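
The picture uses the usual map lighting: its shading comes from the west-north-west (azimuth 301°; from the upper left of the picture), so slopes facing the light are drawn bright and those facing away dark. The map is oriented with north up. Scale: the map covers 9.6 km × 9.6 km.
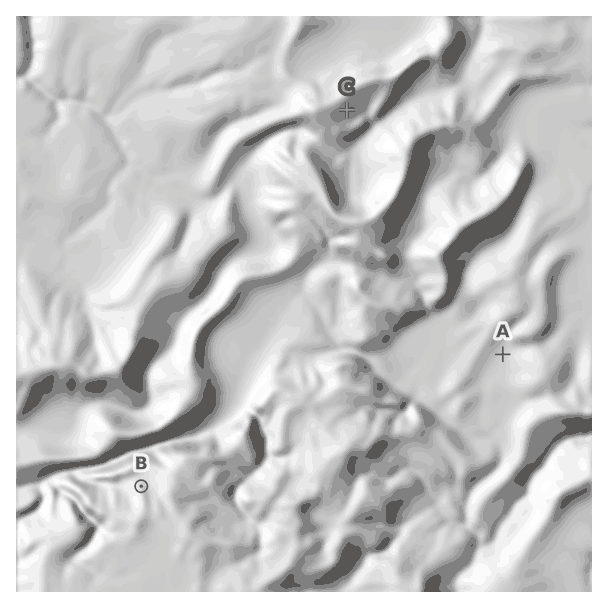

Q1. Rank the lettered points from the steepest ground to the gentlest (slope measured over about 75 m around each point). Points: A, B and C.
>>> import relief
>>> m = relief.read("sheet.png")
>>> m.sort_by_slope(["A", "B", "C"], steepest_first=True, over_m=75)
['C', 'B', 'A']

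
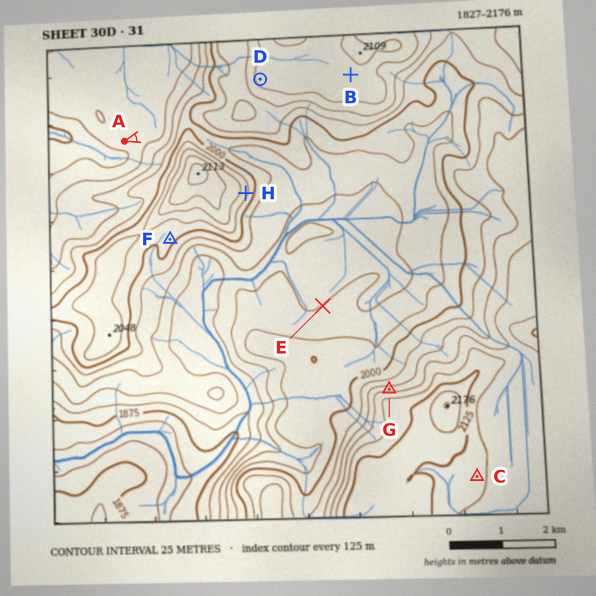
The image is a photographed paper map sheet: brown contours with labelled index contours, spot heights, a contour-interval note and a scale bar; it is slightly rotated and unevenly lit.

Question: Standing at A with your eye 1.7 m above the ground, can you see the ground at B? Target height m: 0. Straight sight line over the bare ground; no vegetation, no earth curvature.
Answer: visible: false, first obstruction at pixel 173 127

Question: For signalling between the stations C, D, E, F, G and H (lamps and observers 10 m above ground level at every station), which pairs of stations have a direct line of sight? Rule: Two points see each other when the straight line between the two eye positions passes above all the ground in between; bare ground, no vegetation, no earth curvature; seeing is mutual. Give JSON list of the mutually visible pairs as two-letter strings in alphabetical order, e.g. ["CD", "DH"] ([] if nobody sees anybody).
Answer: ["DE", "DG", "DH", "EF", "EG", "EH", "FG", "GH"]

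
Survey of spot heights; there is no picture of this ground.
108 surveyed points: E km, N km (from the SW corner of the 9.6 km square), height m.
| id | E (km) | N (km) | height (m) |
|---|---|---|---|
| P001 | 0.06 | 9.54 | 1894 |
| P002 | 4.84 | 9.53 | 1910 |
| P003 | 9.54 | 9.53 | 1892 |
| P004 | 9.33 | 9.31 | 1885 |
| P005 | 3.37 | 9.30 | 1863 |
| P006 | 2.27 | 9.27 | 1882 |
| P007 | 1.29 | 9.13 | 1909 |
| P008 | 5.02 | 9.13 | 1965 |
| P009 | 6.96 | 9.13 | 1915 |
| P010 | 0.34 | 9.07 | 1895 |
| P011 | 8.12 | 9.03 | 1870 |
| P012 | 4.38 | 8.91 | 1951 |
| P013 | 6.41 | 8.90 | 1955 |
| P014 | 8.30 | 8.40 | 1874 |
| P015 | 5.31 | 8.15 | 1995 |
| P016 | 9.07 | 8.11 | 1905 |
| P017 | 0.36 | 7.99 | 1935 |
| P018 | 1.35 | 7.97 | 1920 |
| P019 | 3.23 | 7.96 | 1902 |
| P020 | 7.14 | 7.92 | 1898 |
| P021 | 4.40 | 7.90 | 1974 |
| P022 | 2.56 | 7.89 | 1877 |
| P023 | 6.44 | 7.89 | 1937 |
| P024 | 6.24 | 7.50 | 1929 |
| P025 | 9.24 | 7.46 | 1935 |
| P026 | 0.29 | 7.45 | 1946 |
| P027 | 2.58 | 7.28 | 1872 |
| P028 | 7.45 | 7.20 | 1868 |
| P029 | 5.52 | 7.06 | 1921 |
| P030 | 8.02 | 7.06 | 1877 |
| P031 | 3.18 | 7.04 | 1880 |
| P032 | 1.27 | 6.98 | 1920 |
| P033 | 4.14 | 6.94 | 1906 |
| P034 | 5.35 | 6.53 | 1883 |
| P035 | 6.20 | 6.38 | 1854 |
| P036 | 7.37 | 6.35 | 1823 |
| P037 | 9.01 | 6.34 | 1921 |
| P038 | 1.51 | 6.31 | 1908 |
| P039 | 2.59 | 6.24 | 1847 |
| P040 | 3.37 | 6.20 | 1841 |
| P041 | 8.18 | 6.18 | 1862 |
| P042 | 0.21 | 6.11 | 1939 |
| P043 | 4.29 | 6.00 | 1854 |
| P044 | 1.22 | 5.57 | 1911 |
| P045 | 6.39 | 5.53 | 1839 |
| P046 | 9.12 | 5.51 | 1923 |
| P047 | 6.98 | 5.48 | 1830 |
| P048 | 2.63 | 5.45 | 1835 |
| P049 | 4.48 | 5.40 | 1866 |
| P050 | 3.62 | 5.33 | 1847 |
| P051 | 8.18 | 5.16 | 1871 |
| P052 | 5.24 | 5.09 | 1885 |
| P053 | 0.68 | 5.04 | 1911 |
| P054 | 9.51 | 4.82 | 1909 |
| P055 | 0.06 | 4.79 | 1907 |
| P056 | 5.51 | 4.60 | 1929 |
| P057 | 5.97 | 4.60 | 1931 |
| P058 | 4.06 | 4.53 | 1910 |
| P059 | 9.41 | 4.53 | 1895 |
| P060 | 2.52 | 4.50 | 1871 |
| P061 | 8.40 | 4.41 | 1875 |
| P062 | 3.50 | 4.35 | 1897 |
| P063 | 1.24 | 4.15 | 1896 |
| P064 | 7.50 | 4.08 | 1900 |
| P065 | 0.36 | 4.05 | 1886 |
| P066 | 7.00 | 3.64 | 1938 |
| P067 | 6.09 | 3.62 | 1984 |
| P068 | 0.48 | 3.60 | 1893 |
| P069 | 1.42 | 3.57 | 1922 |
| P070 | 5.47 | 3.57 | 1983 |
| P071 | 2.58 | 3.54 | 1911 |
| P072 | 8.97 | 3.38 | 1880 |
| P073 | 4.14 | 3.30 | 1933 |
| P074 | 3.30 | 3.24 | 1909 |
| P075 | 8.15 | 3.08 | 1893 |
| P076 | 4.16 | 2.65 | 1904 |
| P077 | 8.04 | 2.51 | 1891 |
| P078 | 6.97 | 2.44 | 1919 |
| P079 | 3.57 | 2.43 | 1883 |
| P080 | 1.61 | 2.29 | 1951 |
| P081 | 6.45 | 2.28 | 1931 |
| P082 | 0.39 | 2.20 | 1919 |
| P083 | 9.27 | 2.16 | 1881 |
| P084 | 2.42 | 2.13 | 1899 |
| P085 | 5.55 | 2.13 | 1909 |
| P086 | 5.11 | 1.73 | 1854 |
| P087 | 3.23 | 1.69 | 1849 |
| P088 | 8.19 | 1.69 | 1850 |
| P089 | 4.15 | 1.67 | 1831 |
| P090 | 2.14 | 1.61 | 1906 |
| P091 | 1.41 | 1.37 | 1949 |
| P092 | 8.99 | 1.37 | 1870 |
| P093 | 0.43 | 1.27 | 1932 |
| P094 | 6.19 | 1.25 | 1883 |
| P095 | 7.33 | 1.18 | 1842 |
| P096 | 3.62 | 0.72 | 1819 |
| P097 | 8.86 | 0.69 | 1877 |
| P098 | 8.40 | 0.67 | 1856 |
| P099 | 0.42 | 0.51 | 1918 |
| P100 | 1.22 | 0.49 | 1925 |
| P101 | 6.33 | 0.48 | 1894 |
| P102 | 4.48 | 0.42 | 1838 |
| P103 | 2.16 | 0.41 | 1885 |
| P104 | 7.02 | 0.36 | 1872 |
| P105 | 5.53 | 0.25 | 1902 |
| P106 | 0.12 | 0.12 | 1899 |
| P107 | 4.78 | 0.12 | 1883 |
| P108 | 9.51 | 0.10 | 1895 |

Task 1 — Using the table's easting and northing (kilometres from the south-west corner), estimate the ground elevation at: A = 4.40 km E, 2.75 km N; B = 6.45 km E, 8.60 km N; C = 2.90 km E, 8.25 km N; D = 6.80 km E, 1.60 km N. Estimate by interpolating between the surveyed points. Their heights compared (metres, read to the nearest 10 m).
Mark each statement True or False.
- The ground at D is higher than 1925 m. False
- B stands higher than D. True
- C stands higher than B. False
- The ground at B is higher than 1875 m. True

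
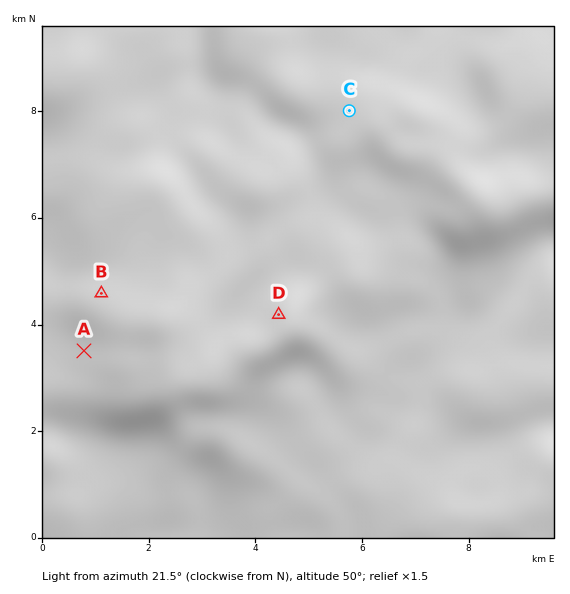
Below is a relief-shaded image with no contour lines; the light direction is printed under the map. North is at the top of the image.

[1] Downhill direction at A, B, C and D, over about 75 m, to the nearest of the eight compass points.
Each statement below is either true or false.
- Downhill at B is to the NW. true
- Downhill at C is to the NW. true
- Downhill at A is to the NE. false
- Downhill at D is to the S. false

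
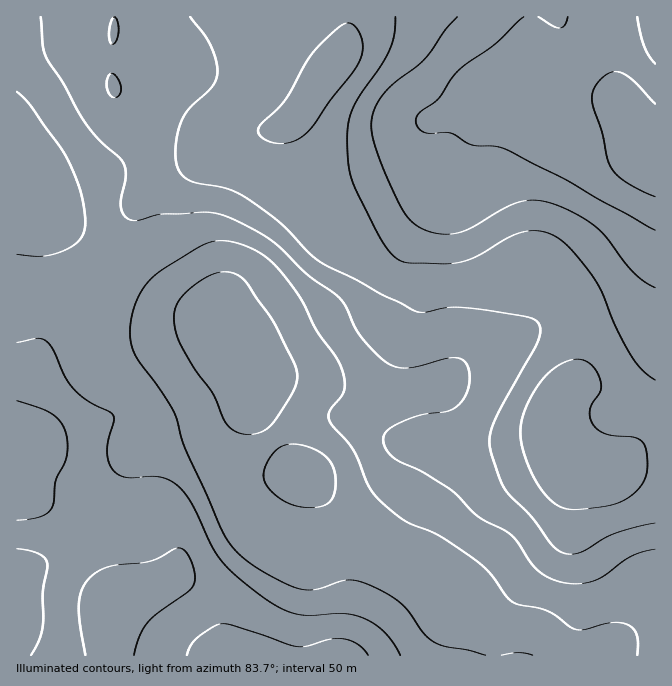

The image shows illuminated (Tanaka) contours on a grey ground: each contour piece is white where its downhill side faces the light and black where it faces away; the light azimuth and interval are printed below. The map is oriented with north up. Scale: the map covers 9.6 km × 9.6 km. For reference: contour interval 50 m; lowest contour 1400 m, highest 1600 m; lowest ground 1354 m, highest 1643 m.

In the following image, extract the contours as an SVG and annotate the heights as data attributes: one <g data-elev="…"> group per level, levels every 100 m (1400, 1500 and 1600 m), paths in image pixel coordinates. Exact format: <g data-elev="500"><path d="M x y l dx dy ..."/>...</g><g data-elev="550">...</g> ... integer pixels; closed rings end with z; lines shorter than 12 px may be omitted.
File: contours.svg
<g data-elev="1400"><path d="M565 509l-8-4-8-7-15-20-11-28-2-12 0-11 2-12 5-12 16-25 16-14 10-4 9-1 6 2 7 4 5 7 4 10-1 10-10 16 0 9 2 6 6 7 7 4 29 3 6 3 6 8 1 20-2 10-5 9-8 8-10 6-23 6-22 2z"/><path d="M280 144l-10-2-8-5-4-5 1-5 26-27 21-38 10-14 24-22 7-3 5 1 6 7 5 12-1 12-5 11-49 65-13 10z"/></g><g data-elev="1500"><path d="M31 655l7-13 4-14 1-36 4-28-2-6-7-4-21-5"/><path d="M655 549l-13 3-12 5-26 19-12 5-18 3-19-4-11-5-9-7-18-26-8-8-31-17-21-22-10-8-25-15-22-10-8-5-5-7-4-8 1-7 4-6 12-6 17-7 33-6 12-9 5-8 2-11 0-12-4-8-5-3-6-1-46 10-10 0-10-4-11-10-16-17-6-10-9-20-8-10-31-23-35-33-17-11-25-12-13-5-13-1-44 2-23 7-10-3-5-6-1-7 5-28-2-12-4-7-20-17-13-16-25-43-14-22-5-13-2-30"/><path d="M17 342l21-4 6 1 4 4 6 9 11 25 8 11 14 12 23 12 3 3 1 7-6 17-1 11 2 12 4 8 6 5 6 2 34 0 10 3 8 5 8 8 7 11 25 51 11 13 16 14 28 21 20 10 16 2 37-1 20 5 11 6 9 8 9 11 6 11"/><path d="M457 17l-12 13-21 30-29 22-10 10-8 11-5 12-1 15 5 20 14 35 16 30 8 8 11 7 12 4 13 0 20-6 32-18 16-8 16-2 16 3 25 10 21 14 10 10 28 35 10 9 11 7"/></g><g data-elev="1600"><path d="M300 507l18 0 7-2 5-4 5-12 0-17-6-12-11-9-16-6-15 0-9 3-8 9-5 11-1 10 4 9 10 10 10 6z"/><path d="M241 433l9 1 8-1 7-3 7-6 21-32 4-10 0-9-3-11-19-37-28-42-5-5-7-4-13-2-8 2-10 5-21 16-8 13-1 15 3 12 5 12 13 23 18 23 12 29 7 7z"/><path d="M655 104l-23-25-8-5-7-2-8 1-8 5-6 9-3 8 1 12 9 25 6 28 4 8 5 7 9 7 29 15"/></g>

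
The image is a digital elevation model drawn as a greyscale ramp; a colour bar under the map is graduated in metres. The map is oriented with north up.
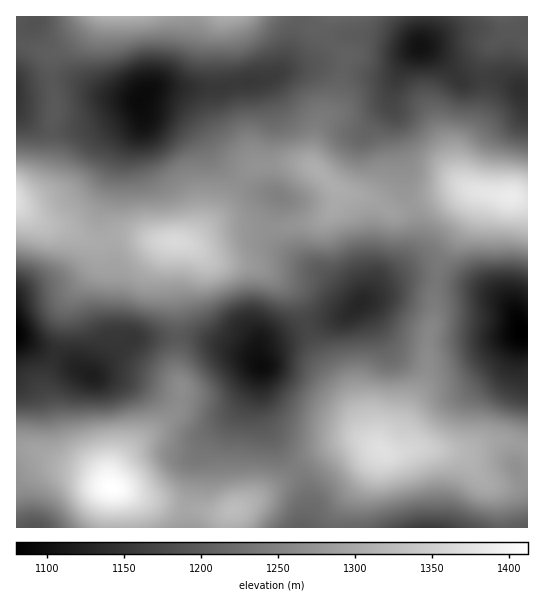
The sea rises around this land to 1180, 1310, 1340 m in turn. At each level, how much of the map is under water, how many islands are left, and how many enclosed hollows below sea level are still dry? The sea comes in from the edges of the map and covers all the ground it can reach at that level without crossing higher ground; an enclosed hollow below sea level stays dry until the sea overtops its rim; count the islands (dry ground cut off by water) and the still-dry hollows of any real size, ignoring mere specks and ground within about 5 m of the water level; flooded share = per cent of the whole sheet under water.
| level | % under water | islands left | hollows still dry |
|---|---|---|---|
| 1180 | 12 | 0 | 2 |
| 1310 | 88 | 3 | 0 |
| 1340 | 94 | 3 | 0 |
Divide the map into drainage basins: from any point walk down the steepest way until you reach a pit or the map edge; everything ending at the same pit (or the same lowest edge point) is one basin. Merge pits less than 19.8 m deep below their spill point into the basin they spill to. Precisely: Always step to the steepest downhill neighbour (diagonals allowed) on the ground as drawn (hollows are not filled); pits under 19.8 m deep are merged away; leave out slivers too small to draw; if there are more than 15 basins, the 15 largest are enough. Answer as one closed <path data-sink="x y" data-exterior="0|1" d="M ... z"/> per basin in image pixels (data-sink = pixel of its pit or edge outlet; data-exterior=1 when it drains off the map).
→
<path data-sink="141 99" data-exterior="0" d="M323 16l-306 0-1 27 36 11-1 24 4 16 0 19-3 10-1 34-6 18-8 14-21 10 0 6 26 18 27 6 14 10 12 4 10-2 12-5 16 0 25 5 40 3 28-11 48-4 36-6 15-6 7-6 5-18-1-4-23-22-1-13 7-28 17-23 11-48-24-21-3-7z"/><path data-sink="262 366" data-exterior="0" d="M179 241l-5 0-2 6 0 31 7 47-2 52 4 10-2 20-8 10-36 27-16 18-7 12 0 13 65 21 45 5 20-6 12-7 32-21 21-19 20-11 24-8 11 0 13 6-10-12-18-42-26-34-14-30-11-34-11-11-27-17-43-6-9-4-13-10z"/><path data-sink="421 47" data-exterior="0" d="M527 16l-202 0-5 11 3 7 24 21 0 3-11 45-16 20-4 11-4 20 1 13 24 22 34 10 20 13 12-1 55-22 12 0 31 7 26 3z"/><path data-sink="361 303" data-exterior="0" d="M470 189l-12 0-60 23-7 0-20-13-34-10-1 13-4 9-13 9-45 9-41 3-24 7-11 5-10 1 27 16 43 6 27 17 11 11 11 34 14 30 26 34 21 46 17 13 5-3 7-8 10-27 18-35 3-13 0-29 5-15 0-27 4-25 7-16 21-29 11-28 5-4z"/><path data-sink="522 331" data-exterior="0" d="M483 192l-7 5-11 28-25 36-7 34 0 27-5 15 0 29-3 13-18 35-10 27-7 8-5 2 9 2 19-5 14 0 27 4 11 5 17 23 9 4 19 1 15-4 3-3 0-279z"/><path data-sink="427 527" data-exterior="1" d="M362 441l-21 3-30 13-25 22-32 21-21 9-5 8-1 10 301 0-1-48-2 2-15 4-19-1-9-4-13-19-6-5-9-4-41-4-11 4-15 1z"/><path data-sink="17 334" data-exterior="1" d="M17 205l-1 242 26 6 16 10 24 6 24 15-15-16-22-13-8-8-5-12-12-49 3-12 13-32 5-36 6-11 22-28 3-6 0-15-5-5-22-12-32-9z"/><path data-sink="93 375" data-exterior="0" d="M133 236l-16 0-18 7-7-1 4 4-1 19-24 30-6 11-5 36-13 32-3 12 12 49 5 12 8 8 22 13 20 20 1-14 7-12 16-18 41-31 5-18 0-8-6-7-38-23-18-20 0-43 2-19 4-6 21-18 15-9z"/><path data-sink="35 527" data-exterior="1" d="M22 448l-6 1 1 79 96-1 0-39-31-19-24-6-16-10z"/><path data-sink="17 93" data-exterior="1" d="M21 44l-5 1 1 154 6-2 14-8 8-14 6-18 1-34 3-10 0-19-4-16 1-24z"/>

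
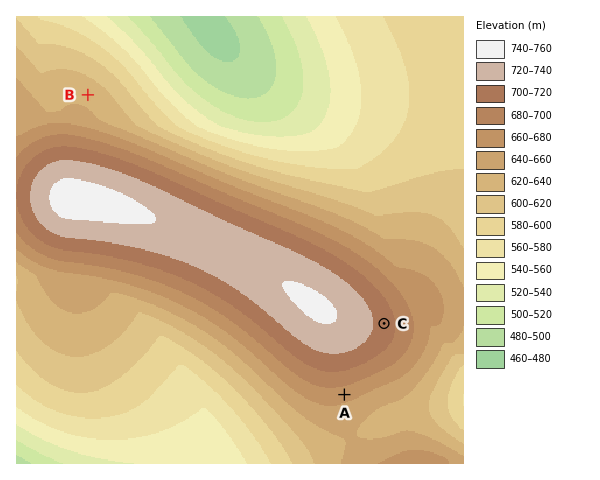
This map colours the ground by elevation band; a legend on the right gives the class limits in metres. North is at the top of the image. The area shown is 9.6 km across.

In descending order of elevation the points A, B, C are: C A B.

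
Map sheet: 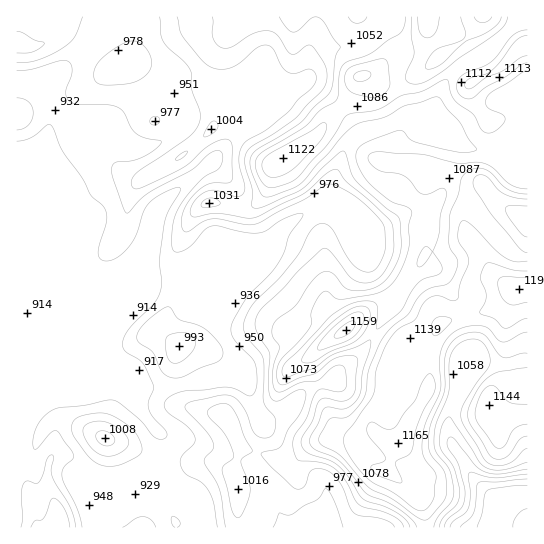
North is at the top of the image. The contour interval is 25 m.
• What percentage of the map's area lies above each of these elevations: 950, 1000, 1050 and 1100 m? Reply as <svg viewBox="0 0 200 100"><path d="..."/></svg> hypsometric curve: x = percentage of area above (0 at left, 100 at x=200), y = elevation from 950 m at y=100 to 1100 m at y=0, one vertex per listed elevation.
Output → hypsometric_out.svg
<svg viewBox="0 0 200 100"><path d="M142 100l-49-33-26-34-34-33"/></svg>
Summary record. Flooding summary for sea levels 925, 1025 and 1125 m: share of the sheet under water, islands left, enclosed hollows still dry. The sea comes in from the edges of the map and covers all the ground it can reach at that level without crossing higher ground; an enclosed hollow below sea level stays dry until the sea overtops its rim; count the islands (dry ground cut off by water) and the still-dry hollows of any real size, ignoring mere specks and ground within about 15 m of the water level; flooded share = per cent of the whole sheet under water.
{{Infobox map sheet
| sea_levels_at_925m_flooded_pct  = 14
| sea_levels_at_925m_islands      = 0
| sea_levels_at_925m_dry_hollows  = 0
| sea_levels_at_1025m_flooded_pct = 60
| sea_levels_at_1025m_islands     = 0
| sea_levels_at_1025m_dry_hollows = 0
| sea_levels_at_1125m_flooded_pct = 90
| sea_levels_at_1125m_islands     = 1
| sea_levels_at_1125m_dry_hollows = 0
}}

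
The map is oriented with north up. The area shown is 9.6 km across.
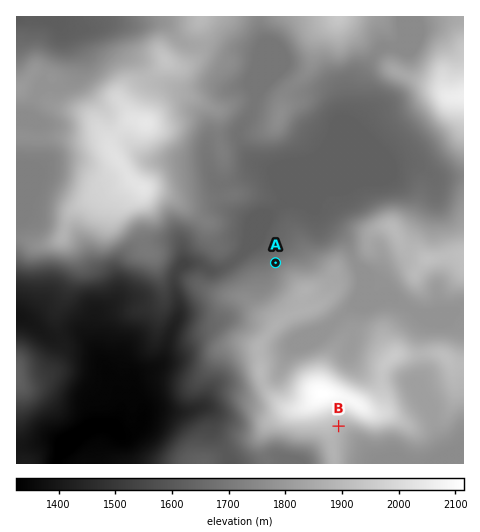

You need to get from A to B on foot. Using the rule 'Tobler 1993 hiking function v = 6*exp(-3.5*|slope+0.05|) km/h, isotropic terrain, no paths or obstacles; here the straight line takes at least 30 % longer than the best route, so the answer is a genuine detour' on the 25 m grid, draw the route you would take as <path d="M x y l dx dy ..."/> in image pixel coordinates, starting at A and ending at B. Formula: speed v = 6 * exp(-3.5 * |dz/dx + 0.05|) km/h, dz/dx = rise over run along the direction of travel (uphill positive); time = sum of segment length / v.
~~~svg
<path d="M276 263l-3 4 0 28-7 14 0 88 11 21 3 3 10 5 49 0"/>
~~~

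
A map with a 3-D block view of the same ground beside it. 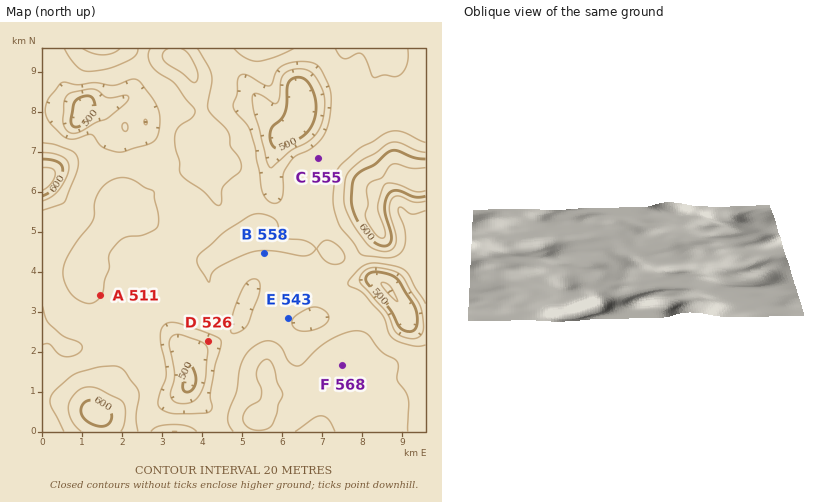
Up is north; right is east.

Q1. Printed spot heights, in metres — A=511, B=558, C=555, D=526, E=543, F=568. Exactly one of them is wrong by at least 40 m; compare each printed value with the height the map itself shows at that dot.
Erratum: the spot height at A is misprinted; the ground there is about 561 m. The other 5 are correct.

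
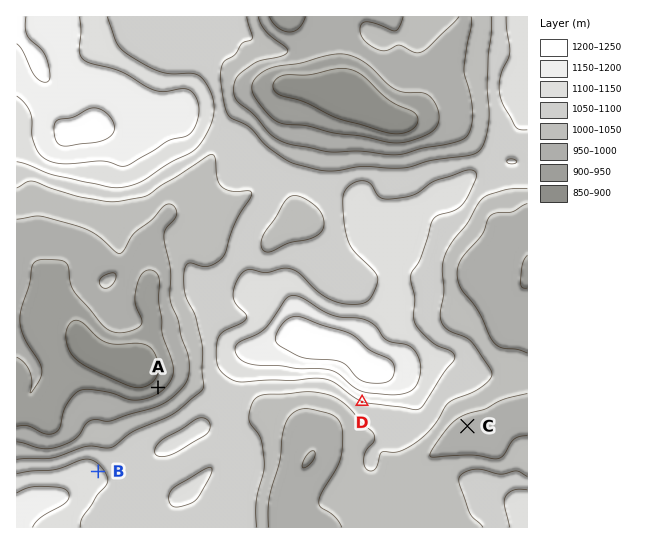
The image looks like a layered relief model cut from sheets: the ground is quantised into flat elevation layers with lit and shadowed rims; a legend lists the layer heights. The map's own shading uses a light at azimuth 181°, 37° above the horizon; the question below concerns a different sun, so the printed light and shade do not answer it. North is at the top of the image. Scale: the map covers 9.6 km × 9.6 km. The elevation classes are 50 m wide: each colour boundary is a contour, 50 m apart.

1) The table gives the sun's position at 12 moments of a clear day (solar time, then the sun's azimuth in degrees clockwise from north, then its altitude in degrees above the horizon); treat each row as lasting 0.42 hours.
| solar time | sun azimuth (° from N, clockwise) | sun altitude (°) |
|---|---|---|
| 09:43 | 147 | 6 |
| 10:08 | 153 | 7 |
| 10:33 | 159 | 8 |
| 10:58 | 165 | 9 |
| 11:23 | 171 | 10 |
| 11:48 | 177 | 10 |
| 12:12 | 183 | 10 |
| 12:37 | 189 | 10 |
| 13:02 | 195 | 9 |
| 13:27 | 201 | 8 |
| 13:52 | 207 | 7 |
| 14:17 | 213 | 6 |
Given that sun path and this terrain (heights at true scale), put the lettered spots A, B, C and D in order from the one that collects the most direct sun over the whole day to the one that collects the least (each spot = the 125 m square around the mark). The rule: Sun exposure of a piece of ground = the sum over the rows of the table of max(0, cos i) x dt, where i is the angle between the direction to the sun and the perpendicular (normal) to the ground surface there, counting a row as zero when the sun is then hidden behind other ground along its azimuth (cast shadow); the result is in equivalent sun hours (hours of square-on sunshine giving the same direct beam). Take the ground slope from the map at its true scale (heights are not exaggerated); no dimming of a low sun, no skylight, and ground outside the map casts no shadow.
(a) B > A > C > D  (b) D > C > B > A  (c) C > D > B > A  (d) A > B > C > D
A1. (b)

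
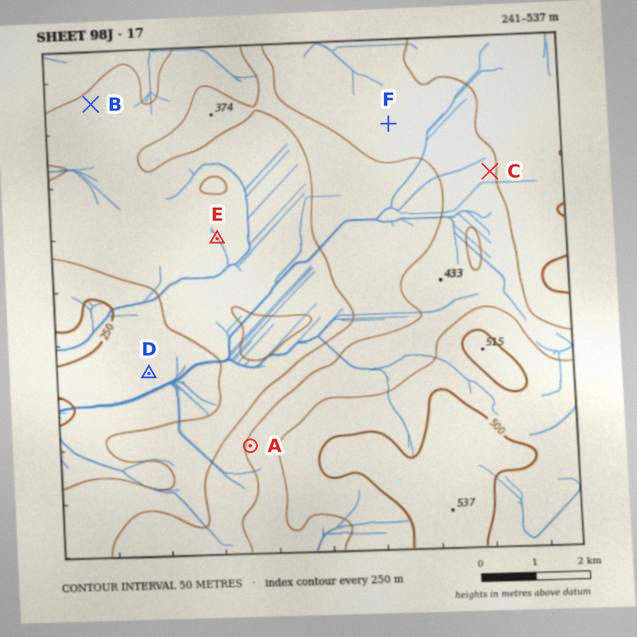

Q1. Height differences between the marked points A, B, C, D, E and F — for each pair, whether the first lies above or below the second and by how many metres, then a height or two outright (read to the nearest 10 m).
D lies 160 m below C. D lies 140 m below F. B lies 140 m below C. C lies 130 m above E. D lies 120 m below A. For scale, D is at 290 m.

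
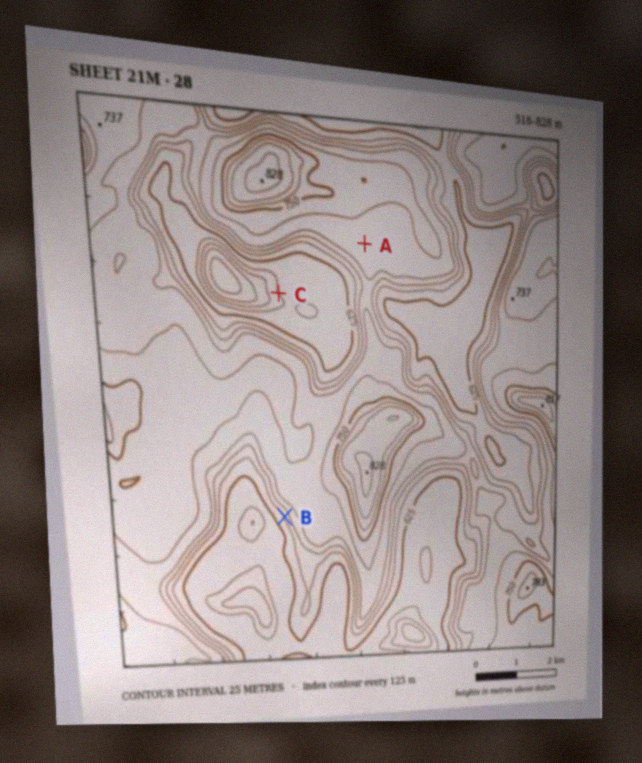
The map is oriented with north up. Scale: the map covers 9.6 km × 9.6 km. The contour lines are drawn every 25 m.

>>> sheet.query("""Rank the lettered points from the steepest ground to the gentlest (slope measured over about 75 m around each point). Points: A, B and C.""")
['B', 'C', 'A']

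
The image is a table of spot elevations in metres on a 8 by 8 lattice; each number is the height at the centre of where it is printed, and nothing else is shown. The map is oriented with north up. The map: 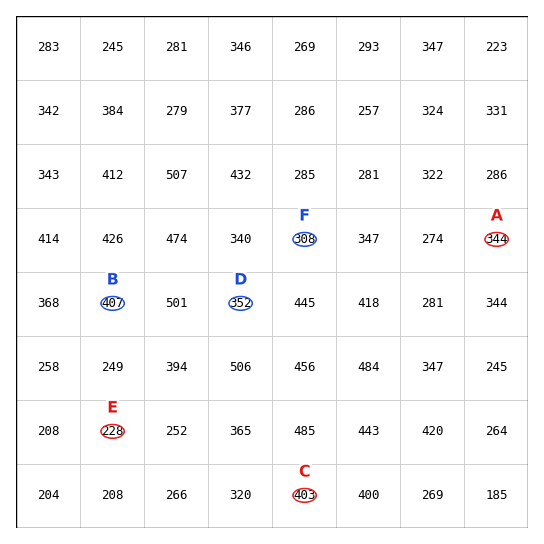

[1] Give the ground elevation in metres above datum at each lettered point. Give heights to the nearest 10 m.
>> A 340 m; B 410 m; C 400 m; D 350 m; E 230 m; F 310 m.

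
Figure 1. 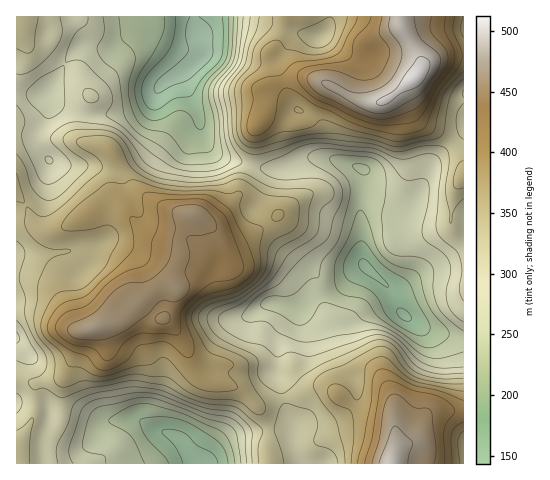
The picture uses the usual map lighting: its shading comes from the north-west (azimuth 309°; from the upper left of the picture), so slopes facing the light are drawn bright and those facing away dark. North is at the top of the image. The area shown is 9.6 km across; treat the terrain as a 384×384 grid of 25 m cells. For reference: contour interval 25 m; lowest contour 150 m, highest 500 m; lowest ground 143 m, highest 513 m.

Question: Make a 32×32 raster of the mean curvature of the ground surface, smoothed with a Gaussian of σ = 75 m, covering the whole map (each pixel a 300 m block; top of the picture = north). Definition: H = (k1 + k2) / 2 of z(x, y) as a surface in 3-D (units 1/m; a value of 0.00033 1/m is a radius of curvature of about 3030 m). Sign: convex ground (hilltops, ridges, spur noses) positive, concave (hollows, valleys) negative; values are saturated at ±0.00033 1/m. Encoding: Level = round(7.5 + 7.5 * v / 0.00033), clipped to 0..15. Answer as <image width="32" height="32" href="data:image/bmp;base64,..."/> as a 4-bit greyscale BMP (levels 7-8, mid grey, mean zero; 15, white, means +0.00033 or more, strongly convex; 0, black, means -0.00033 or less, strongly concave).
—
<image width="32" height="32" href="data:image/bmp;base64,Qk12AgAAAAAAAHYAAAAoAAAAIAAAACAAAAABAAQAAAAAAAACAAATCwAAEwsAABAAAAAAAAAAAAAAABEREQAiIiIAMzMzAERERABVVVUAZmZmAHd3dwCIiIgAmZmZAKqqqgC7u7sAzMzMAN3d3QDu7u4A////AKWXV4mJllUljsZoNZjqa7a1mDSbp1RVRn6kinZmypyUuHxkZ3MSJEI4dWdnZ8p6dIw8YjMVQjdTr3RUaFbpaqxZKVNWMTe9uex4hds16677qp2XZnmb7u3GV4vpKe68maeNe/mMiLh4kih6t1vZISRAR1f8iUi4z9lshXq86UNFJHmXhzUp2HVHWGZmffsjZjz//8uJvqU0WYdWZUmiAyOZrIqZp8wAATiVSKl2IBWLZ3l4uKhrgzUQBFiYqkVpunmWNtyZjdvfs1hpdYckapp4hjNqqJl3nv1VaJNBNldXaId0V1WJiHvLZlaDErx2R1dlVUdninebh0Vnpxf5l3qbuodFmIl4uWmbuqg3t4jMmHvLeYSKzNc2vZZ3KJdmy5hYunlp7/+GSM6mqCiHVaqlRZqorqd7m+l4vfpHiFOelEVnh8U1Q12TI2mnRGmDX5QCIo1TcyMBIiNFEAA3YytTWd3/Z3RTFqhkAAVjiCFZZp79+0aHUTz/ncu6mb3dlqdGQSRTinA5/5jIVnqXuWSFVXmJYFtyacqjBFv/+ZlFQze+ykA3R93qlG7+qd3JEoY3uYpyNDau/ajv6VRL/4WqdahpuFZAA4hYuqdVV7/6qqVWV5qmdAPPt1Aopja7yreKSIZ3tlUWqbYwCdl8pYWniIuGeLdFJqh4hzV2r3aF"/>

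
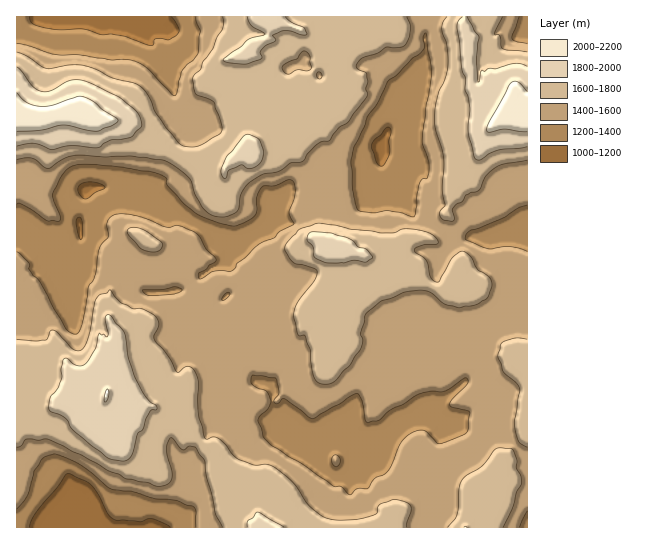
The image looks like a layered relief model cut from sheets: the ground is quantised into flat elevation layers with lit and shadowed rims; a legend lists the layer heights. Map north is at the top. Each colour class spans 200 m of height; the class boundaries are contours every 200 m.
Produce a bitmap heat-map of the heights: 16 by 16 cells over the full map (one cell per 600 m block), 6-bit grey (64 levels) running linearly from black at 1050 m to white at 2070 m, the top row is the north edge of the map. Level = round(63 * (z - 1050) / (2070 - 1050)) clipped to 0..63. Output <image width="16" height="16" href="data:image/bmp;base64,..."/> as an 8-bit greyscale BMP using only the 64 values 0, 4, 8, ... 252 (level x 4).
<image width="16" height="16" href="data:image/bmp;base64,Qk02BQAAAAAAADYEAAAoAAAAEAAAABAAAAABAAgAAAAAAAABAAATCwAAEwsAAAABAAAAAAAAAAAAAAEBAQACAgIAAwMDAAQEBAAFBQUABgYGAAcHBwAICAgACQkJAAoKCgALCwsADAwMAA0NDQAODg4ADw8PABAQEAAREREAEhISABMTEwAUFBQAFRUVABYWFgAXFxcAGBgYABkZGQAaGhoAGxsbABwcHAAdHR0AHh4eAB8fHwAgICAAISEhACIiIgAjIyMAJCQkACUlJQAmJiYAJycnACgoKAApKSkAKioqACsrKwAsLCwALS0tAC4uLgAvLy8AMDAwADExMQAyMjIAMzMzADQ0NAA1NTUANjY2ADc3NwA4ODgAOTk5ADo6OgA7OzsAPDw8AD09PQA+Pj4APz8/AEBAQABBQUEAQkJCAENDQwBEREQARUVFAEZGRgBHR0cASEhIAElJSQBKSkoAS0tLAExMTABNTU0ATk5OAE9PTwBQUFAAUVFRAFJSUgBTU1MAVFRUAFVVVQBWVlYAV1dXAFhYWABZWVkAWlpaAFtbWwBcXFwAXV1dAF5eXgBfX18AYGBgAGFhYQBiYmIAY2NjAGRkZABlZWUAZmZmAGdnZwBoaGgAaWlpAGpqagBra2sAbGxsAG1tbQBubm4Ab29vAHBwcABxcXEAcnJyAHNzcwB0dHQAdXV1AHZ2dgB3d3cAeHh4AHl5eQB6enoAe3t7AHx8fAB9fX0Afn5+AH9/fwCAgIAAgYGBAIKCggCDg4MAhISEAIWFhQCGhoYAh4eHAIiIiACJiYkAioqKAIuLiwCMjIwAjY2NAI6OjgCPj48AkJCQAJGRkQCSkpIAk5OTAJSUlACVlZUAlpaWAJeXlwCYmJgAmZmZAJqamgCbm5sAnJycAJ2dnQCenp4An5+fAKCgoAChoaEAoqKiAKOjowCkpKQApaWlAKampgCnp6cAqKioAKmpqQCqqqoAq6urAKysrACtra0Arq6uAK+vrwCwsLAAsbGxALKysgCzs7MAtLS0ALW1tQC2trYAt7e3ALi4uAC5ubkAurq6ALu7uwC8vLwAvb29AL6+vgC/v78AwMDAAMHBwQDCwsIAw8PDAMTExADFxcUAxsbGAMfHxwDIyMgAycnJAMrKygDLy8sAzMzMAM3NzQDOzs4Az8/PANDQ0ADR0dEA0tLSANPT0wDU1NQA1dXVANbW1gDX19cA2NjYANnZ2QDa2toA29vbANzc3ADd3d0A3t7eAN/f3wDg4OAA4eHhAOLi4gDj4+MA5OTkAOXl5QDm5uYA5+fnAOjo6ADp6ekA6urqAOvr6wDs7OwA7e3tAO7u7gDv7+8A8PDwAPHx8QDy8vIA8/PzAPT09AD19fUA9vb2APf39wD4+PgA+fn5APr6+gD7+/sA/Pz8AP39/QD+/v4A////ADAEDCw0XJy0qJCEmISIqIhgJEyEkICkpJBkWGiAgKCYgIS4wJyQkHhcVFRUcGh8jKjA1NCsnIBoWFxUXFRUcIyoxNTMqJB8XGiIdHhsZHSMoKC8vJSAeGh8oJh8fHh8nIBglKiIfHBwhKiggHyAfHxsVHBwYGhodHygqKCUnJh4VERUgIBsVGyMuLyomIh4aFhEPHRgXGhUaJiIeICAaFh0QCgwUISocFx4ZEBckIh4lIh0fIygtLiUgFgoVJSwnOjk6MSYfJiwqKR4LFSg0OzY2NSseICcqKiknFQ8oMjslIB4ZDhorLSYnJx8WJS8uDQkHBQUSJTAuKioqHyctGw="/>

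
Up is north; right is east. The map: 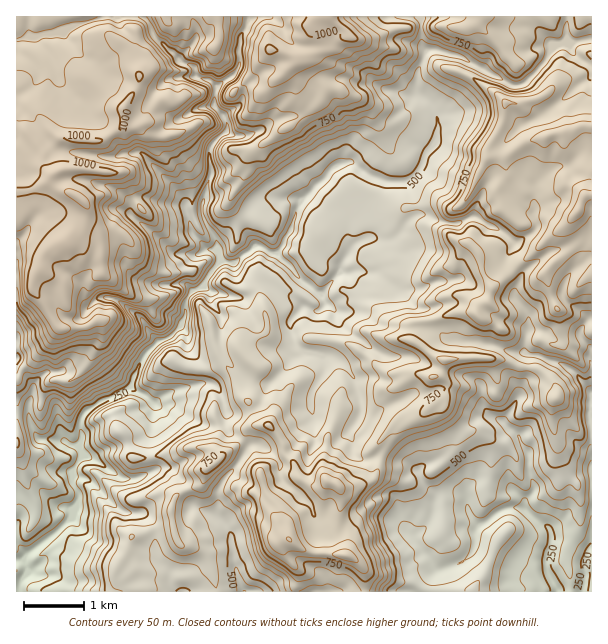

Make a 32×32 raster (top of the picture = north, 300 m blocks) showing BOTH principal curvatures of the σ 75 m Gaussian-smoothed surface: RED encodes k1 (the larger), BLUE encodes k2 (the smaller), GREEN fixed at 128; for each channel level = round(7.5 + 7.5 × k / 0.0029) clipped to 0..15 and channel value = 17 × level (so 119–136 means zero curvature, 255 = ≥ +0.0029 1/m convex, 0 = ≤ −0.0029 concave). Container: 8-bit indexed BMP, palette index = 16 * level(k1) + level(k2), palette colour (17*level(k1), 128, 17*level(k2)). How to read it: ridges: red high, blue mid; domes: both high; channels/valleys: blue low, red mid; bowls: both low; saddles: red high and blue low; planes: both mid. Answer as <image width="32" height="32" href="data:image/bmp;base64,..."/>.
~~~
<image width="32" height="32" href="data:image/bmp;base64,Qk02CAAAAAAAADYEAAAoAAAAIAAAACAAAAABAAgAAAAAAAAEAAATCwAAEwsAAAABAAAAAAAAAIAAABGAAAAigAAAM4AAAESAAABVgAAAZoAAAHeAAACIgAAAmYAAAKqAAAC7gAAAzIAAAN2AAADugAAA/4AAAACAEQARgBEAIoARADOAEQBEgBEAVYARAGaAEQB3gBEAiIARAJmAEQCqgBEAu4ARAMyAEQDdgBEA7oARAP+AEQAAgCIAEYAiACKAIgAzgCIARIAiAFWAIgBmgCIAd4AiAIiAIgCZgCIAqoAiALuAIgDMgCIA3YAiAO6AIgD/gCIAAIAzABGAMwAigDMAM4AzAESAMwBVgDMAZoAzAHeAMwCIgDMAmYAzAKqAMwC7gDMAzIAzAN2AMwDugDMA/4AzAACARAARgEQAIoBEADOARABEgEQAVYBEAGaARAB3gEQAiIBEAJmARACqgEQAu4BEAMyARADdgEQA7oBEAP+ARAAAgFUAEYBVACKAVQAzgFUARIBVAFWAVQBmgFUAd4BVAIiAVQCZgFUAqoBVALuAVQDMgFUA3YBVAO6AVQD/gFUAAIBmABGAZgAigGYAM4BmAESAZgBVgGYAZoBmAHeAZgCIgGYAmYBmAKqAZgC7gGYAzIBmAN2AZgDugGYA/4BmAACAdwARgHcAIoB3ADOAdwBEgHcAVYB3AGaAdwB3gHcAiIB3AJmAdwCqgHcAu4B3AMyAdwDdgHcA7oB3AP+AdwAAgIgAEYCIACKAiAAzgIgARICIAFWAiABmgIgAd4CIAIiAiACZgIgAqoCIALuAiADMgIgA3YCIAO6AiAD/gIgAAICZABGAmQAigJkAM4CZAESAmQBVgJkAZoCZAHeAmQCIgJkAmYCZAKqAmQC7gJkAzICZAN2AmQDugJkA/4CZAACAqgARgKoAIoCqADOAqgBEgKoAVYCqAGaAqgB3gKoAiICqAJmAqgCqgKoAu4CqAMyAqgDdgKoA7oCqAP+AqgAAgLsAEYC7ACKAuwAzgLsARIC7AFWAuwBmgLsAd4C7AIiAuwCZgLsAqoC7ALuAuwDMgLsA3YC7AO6AuwD/gLsAAIDMABGAzAAigMwAM4DMAESAzABVgMwAZoDMAHeAzACIgMwAmYDMAKqAzAC7gMwAzIDMAN2AzADugMwA/4DMAACA3QARgN0AIoDdADOA3QBEgN0AVYDdAGaA3QB3gN0AiIDdAJmA3QCqgN0Au4DdAMyA3QDdgN0A7oDdAP+A3QAAgO4AEYDuACKA7gAzgO4ARIDuAFWA7gBmgO4Ad4DuAIiA7gCZgO4AqoDuALuA7gDMgO4A3YDuAO6A7gD/gO4AAID/ABGA/wAigP8AM4D/AESA/wBVgP8AZoD/AHeA/wCIgP8AmYD/AKqA/wC7gP8AzID/AN2A/wDugP8A/4D/AJOmpoWFt5eYhoaXuIKEdNaVhXTlpJSWpqfIl4aXlLWDhIaHlqe5l4eFhaeWg6WW5oOV1umnhIaFdJa3dZeDyIOUk5eWhaW3dabIp4aDp9rYxcXYpoWFhZiog8eGloO3hMamknSF2Mik15aHhXO3uKd0hqa4c3WGqJdzptqmc5a1lbeEcqazknPodIR0hKbIloSWtaR0dYaWhqWTk4KGhbWWlbeRpdbYxsjExpLH1qaCprfYtYSWloV1lriElKenxaemhJPWkJBwg6T4gIP5g8e12afGx5aVt3Z1p5Wjp6eT17fHkoG26tXFtMb5oLSjx5KmdJW1ZXWWp4aXt4G3uITWkWKCpse1dJXIt5Wzc+aGhLZ0lsiWdYWWp7eVg7ems9HXoqDH2ZeFhnSklKXXyHZkt4WFl7fIuJSVg5OExaWhsdWSpICyx3F0hreTt5W3hnWol5SWhZbIp3TGorXJ2YHFxOjYhpKQx4WDg5SmlYWohZeVhaenlbamgsaEhMfJkOSTkca3p3DW2ee1p5a5loaWhoSnpqaU1sO11sXGs4DDktemc7aodYDXoramqIaFhZWVx6STpNalpLSikoK12JNwt/rm2LjXsMBw55WYl6eVuKaVx7bIpoV1lLbHgpW1g4TnpZHW+YD1pYD4pKenl4WFdIWFpqaktbbZt6Zyx9hz1LenpZCw9tb3sLCilLeGp6SVl4eGZYW3p5bXYpbFo6fCqJaF2OiDk8PUsPi0qLiBppWGh4eGpqSDlbelpcmDt6K3h4emlLe3hJPUoJDGgaWol4WYh3d1laa3h5W1pKaFk5eomJem6ZSUtpOD1oDDpaiIhoaHh3Wl6LimgpPHloaWhoaWtraQ1KeUocemt7iAuIeHh4eHhbKQoYHHpZXXlYd2hsfGg6O1dZSA+KSFl4Kml4eHh6iV1vmiuJd2doXWl6e2pZKTtreDlpDG13SFl4KmmJeUhIaFdfaWh4aGlqd2l7jG9/fpgKWnoKS3t4WFl4KUhJeohIaF15aHdoWFloeWhJKikICjlqaQ6OjopnWEdnWHl4eGdYW4t6eWl5eGl4a3t7bGx8fW+MagoJHnyIaGdIanh4d1hYbnhabIuKeHl3Z2dqeWl5SQ5JDWt5Omt6eGpqaXh3Z1VKW3lXOGloeHh4eHhseUyPnj8tPYlpeXt9jXlIV1dXV19+flx4SHiIeGmId2p7aikqCgwqW3loWVlXGlhoOn1/agoIDHp5WHh4eHhoeXyaOg2OmQ2Ja4p5eFlpW3oeWggJTpx5G3lIaGhpaYqLehoKPG6IDJuJSWl8joxqRxkqa3xpeWc4OThpeFg6OSxJDalaXXkKOTlqintIOT5bDmxqeXh4aok7g="/>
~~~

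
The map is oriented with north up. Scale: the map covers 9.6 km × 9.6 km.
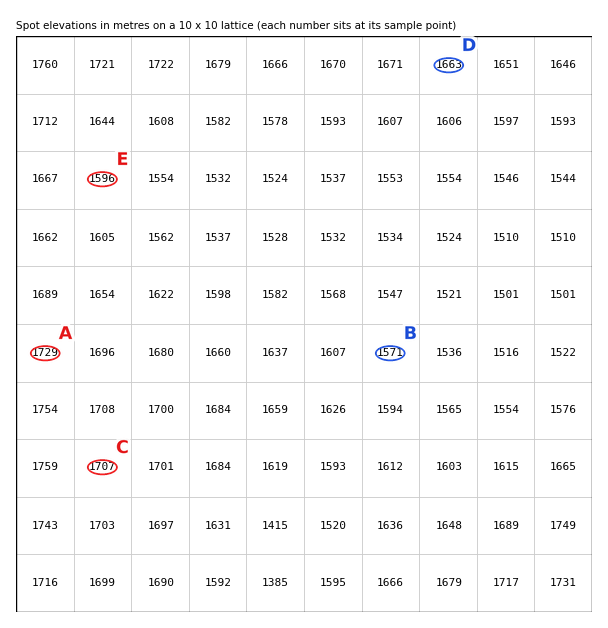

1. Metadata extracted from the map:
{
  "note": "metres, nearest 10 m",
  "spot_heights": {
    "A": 1730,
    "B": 1570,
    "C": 1710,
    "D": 1660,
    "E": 1600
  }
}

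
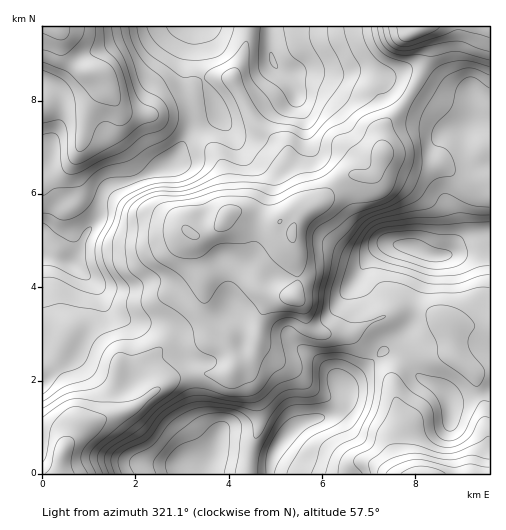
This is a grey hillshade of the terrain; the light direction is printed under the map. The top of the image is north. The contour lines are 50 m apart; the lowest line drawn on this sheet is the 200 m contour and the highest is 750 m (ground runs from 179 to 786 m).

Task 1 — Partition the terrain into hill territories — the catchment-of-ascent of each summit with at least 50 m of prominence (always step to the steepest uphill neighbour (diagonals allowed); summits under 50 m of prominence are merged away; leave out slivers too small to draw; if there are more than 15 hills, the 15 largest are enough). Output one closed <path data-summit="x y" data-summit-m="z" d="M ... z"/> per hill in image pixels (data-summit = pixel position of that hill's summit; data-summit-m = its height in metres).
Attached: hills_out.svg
<path data-summit="226 217" data-summit-m="717" d="M275 64l-20 23-35 18-3 3 2 5-1 3-23 9-24 39-34 15-29 7-6 9-6 25-26 42 26 22 10 24 8 7 25 9 25 0 12 6 7 20 6 8-1 14 8 40 5 9 15 16 0 7-5 11 5-2 46 8 8 0 14-23 14-13 32-11 12-12 3-7-1-9 40-35-1-13-19-45-7-12 9-20 13-12 9-5 27 4 20 8 15-2 15-16 12-3-2-7 0-14 5-26 0-20-11-10-5-14 0-12 3-4-17 0-20-19-39-23-9-12-10-4-19 0-14 4-39-1-12 3z"/><path data-summit="422 27" data-summit-m="786" d="M489 26l-291 0 2 43 2 9 16 30 37-21 20-23 13 12 12-3 39 1 14-4 19 0 10 4 9 12 39 23 20 19 17 0-3 4 2 17 3 9 11 10 0 20-5 26 1 20 13 1z"/><path data-summit="426 473" data-summit-m="736" d="M489 235l-11 0-13 3-18 17-12 1-7-2-1 13-13 31-3 25-4 7-63 56 1 9-3 7-12 12-32 11-14 13-11 18-3 18 220-1z"/><path data-summit="57 27" data-summit-m="721" d="M197 26l-155 1 1 227 7 0 21 8 25-42 6-25 6-9 29-7 34-15 20-35 4-4 24-11-18-40z"/><path data-summit="62 454" data-summit-m="734" d="M96 286l1 14-5 21-16 36-25 17-9 8 0 91 157 1 2-6 9-11 5-9 1-11-15-16-5-9-8-40 1-14-6-8-4-17-10-8-37-3-18-7-8-7z"/>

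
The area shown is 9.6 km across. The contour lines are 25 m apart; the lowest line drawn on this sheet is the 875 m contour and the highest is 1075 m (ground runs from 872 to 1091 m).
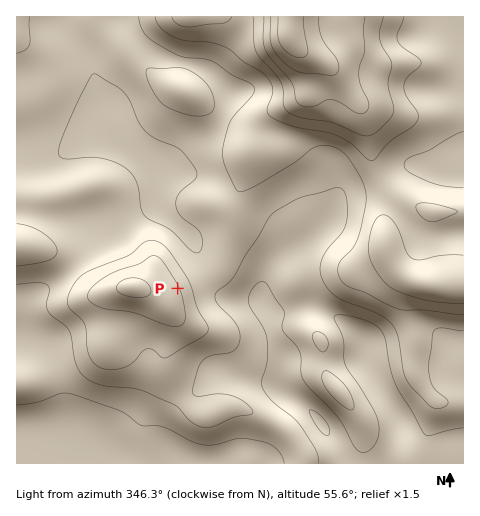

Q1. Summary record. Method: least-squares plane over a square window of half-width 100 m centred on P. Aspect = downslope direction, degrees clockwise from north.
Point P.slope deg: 5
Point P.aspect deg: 65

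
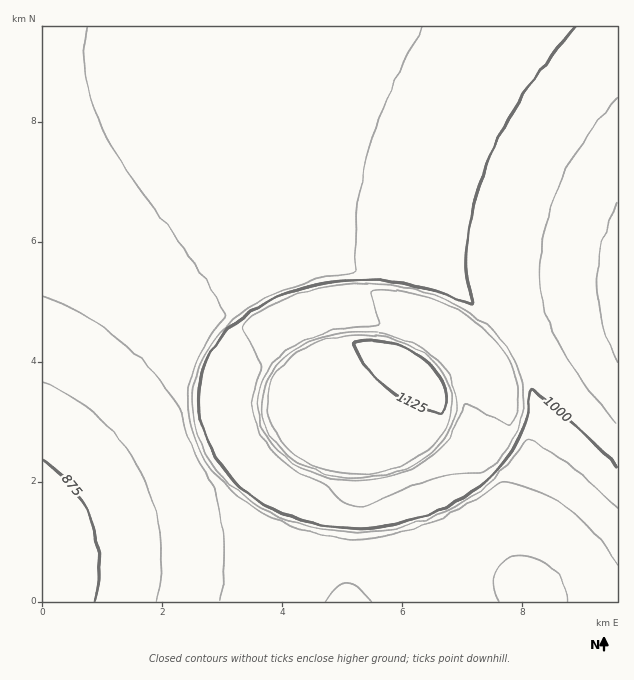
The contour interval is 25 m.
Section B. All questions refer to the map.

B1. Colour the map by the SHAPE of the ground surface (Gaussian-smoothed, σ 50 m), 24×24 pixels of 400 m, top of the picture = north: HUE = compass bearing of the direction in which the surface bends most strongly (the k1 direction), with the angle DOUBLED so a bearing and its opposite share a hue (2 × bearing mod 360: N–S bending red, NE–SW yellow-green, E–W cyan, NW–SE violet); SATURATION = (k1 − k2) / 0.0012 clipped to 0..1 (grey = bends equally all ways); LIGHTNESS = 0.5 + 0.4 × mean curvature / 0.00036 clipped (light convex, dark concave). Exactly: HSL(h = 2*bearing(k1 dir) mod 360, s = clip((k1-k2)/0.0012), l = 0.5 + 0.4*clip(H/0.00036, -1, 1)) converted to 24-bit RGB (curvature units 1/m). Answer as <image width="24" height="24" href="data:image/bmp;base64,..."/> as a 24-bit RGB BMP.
<image width="24" height="24" href="data:image/bmp;base64,Qk32BgAAAAAAADYAAAAoAAAAGAAAABgAAAABABgAAAAAAMAGAAATCwAAEwsAAAAAAAAAAAAAfHx8fX19fn19fn59f399gH9+gIB+gYF+gYF/goJ/goJ/goJ/goJ/goJ+goJ+gYF9gIB9fn58fXx7e3p6e3l6enh5enh5e3h5fH18fX18fX59fn59f399f4B+gIB+gYF+gYF/goJ/goJ/goJ/goJ/goJ+goF+gYB9gH58fn17fXt6fHl6e3h5enh5enh5e3h5fH18fX19fX59fn59fn99f4B+gIB+gIF+gYF/gYF9dWNOOSwPKycIKSwHIywKVmk6fn93fnx7fXp7fHl6e3h6e3h6e3h6e3l6fH19fX19fX59fX99fn9+f4B+f4B+gYB+WCYleBgASMf/z9761dn22NX239P4wmf/NKsAEjkQeXx1fXl8fHl8fHl8e3l8fHp8fX19fX59fX59fX99fn9+f4B+gHx7Nwobf//lvOPmgIiIdWNOPjURMTUNWWo7g356x53M/cP2AzwXaXl0fXp9fHp9fHp9fHt9fX5+fX5+fX9+fn9+foB+foB+QhM6u/3Uh6CUdlJcRgABUv/9ztj91s/80Xb/DH8ALV85iX2F+dLiBjgvenl+fXt/fHt/fHx/fX5+fX9/fX9/fn9/foB/dGp8pgDolr+WfWx9gwBe1Pftg42OgYB/gX9/hn+E7svnCf+4Pmxtk4CF/W90NVNmfXuAfXyAfX2BfX5/fX9/fn9/foB/foB/OSte1PafgIJ/KhNG3vrRgYOAgYCAgYB/gX+AgX+AgX6A9d/WByA7gHyB9OnXDBg3fnyBfX2BfX6Cfn9/fn+AfoCAfoCAfoCAISlV9Oq0f4F/CxY49uzVgYGAgYCAgYCAgX+AgX+AgX6B6vPYHAlTgH2C7/PYEgs4fn2CfX6Cfn+Dfn+Afn+AfoCAfoCAf4CAUmV1/0Hhl4iFR2pyNOP/y6G4gICAgYCAgX+BgX+BiaKby//aRhZNf3+Ezvi/OBtQfn6Dfn6Df4CDfn+AfoCAfoCAf4CAf4GAfoCAB0I/99TdgoCBFkktD/8S69H629Tyyc/u0+f4cf/yMAYWgHuBwejOlQCPe3CAfn6Dfn+Df4CDfn+Af4CBf4CBf4CBf4GBf4GAYXtyAHA2+NPwlISVV3VSFy0GQVICY1UBLhoFZT40f4OI1PPu3ABpaThafn6Cfn+Df4CDf4CDf3+Bf4CBf4CBf4CBf4GBf4GBf4GAZnxsBTQJ7UX/6dP4xrbilZC2jpGxqLbX1ef2fuP/WgEFcEZRfn6Cfn+Cf3+Cf4CCf4GDf4CBf4CBf4CBf4CBf4CBf4GBf4GBf4CAf4CAU3BIGCsITHMErcgAz8IAj2YALBkHYD4vgHyAfn6Bfn+Bfn+Cf4CCf4CCf4GCf4CBf4CBf4CBf4CBf4CBf4CBf4CAf4CAf4CAf4CAf4CAf4CAfoB/foB/f3+Af3+Af3+Afn+Bfn+Bfn+Bf3+Bf4CBf4CCf4GCf4CBf4CBf4CBf4CBf4CBf4CAf4CAf4CAf4CAf4CAf4CAf4CAf3+Af3+Af3+Af3+Af3+Afn+Afn+Bfn+Bf4CBf4CBf4CBf4GBf4CBf4CBf4CBf4CAf4CAf4CAf4CAf4CAf4CAf4CAf4CAf4CAf3+Af3+Af3+Af3+Af3+Afn+Afn+AfoCAf4CBf4CBf4CBf4GBf4CAf4CAf4CAf4CAf4CAf4CAf4CAf4CAf4CAf4CAf4CAf4CAf3+Af3+Af3+Af3+Af3+Afn+AfoCAfoCAfoCAf4CBf4GBf4GBf4CAf4CAf4CAf4CAf4CAf4CAf4CAf4CAf4CAf4CAf4CAf4CAf4CAf3+Af3+Af3+Af3+AfoCAfoCAfoCAfoCAf4CAf4CAf4GAf4CAf4CAf4CAf4CAf4CAf4CAf4CAf4CAf4CAf4CAf4CAf4CAf4CAf3+Af3+Af3+Af4CAfoCAfoCAfoCAfoCAfoCAf4CAf4CAf4CAf4CAf4CAf4CAf4CAf4CAf4CAf4CAf4CAf4CAf4CAf4CAf4CAf4CAf4CAf4CAf4CAfoCAfoCAfoCAfoCAfoCAfoCAf4CAf4CAf4CAf4CAf4CAf4CAf4CAf4CAf4CAf4CAf4CAf4CAf4CAf4CAf4CAf4CAf4CAf4CAf4CAfoCAfoCAfoCAfoB/foB/foB/f4CAf4CAf4CAf4CAf4CAf4CAf4CAf4CAf4CAf4CAf4CAf4CAf4CAf4CAf4CAf4CAf4CAf4CAf4B/foB/foB/foB/foB/foB/f4CAf4CAf4CAf4CAf4CAf4CAf4CAf4CAf4CAf4CAf4CAf4CAf4CAf4CAf4CAf4B/f4B/f4B/f4B/foB/foB/foB/foB/foB/"/>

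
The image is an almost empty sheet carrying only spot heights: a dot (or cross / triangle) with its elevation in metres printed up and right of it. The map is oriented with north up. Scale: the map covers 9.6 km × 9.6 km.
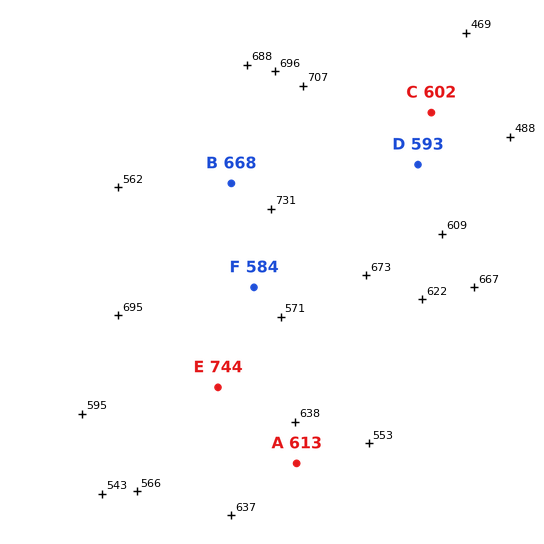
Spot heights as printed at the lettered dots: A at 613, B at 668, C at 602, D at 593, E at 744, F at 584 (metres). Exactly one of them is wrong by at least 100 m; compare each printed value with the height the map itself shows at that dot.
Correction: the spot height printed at E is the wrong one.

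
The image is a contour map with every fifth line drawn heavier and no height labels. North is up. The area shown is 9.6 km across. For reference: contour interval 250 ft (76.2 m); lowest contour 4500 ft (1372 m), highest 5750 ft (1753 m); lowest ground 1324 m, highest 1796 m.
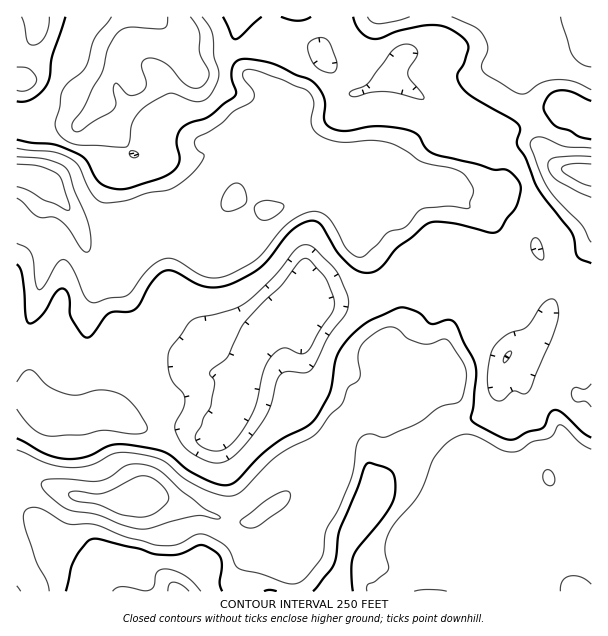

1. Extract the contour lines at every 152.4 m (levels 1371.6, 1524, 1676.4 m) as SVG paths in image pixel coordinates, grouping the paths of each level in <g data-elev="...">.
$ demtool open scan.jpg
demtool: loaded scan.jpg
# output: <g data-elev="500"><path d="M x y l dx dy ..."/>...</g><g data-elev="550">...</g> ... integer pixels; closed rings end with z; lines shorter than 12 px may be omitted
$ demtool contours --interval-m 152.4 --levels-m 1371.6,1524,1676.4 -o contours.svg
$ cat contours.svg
<g data-elev="1371.6"><path d="M168 591l1-6 4-3 7 2 9 7"/><path d="M210 450l-12-6-3-7 6-11 3-9 7-12 4-22-5-11 17-15 13-28 7-9 34-34 19-25 3-2 5 0 15 16 4 6 7 19 0 6-2 6-26 40-6 2-16-6-6 2-6 6-8 15-9 36-12 22-9 12-7 7-8 3z"/><path d="M504 363l-1-3 2-4 2-4 4-1-1 5z"/><path d="M190 17l9 13 1 23 9 19-1 6-4 6-6 4-8-1-8-6-11-13-6-5-10-4-9 0-3 2-2 4 5 18-2 7-7 5-8 0-13-12-2 3-1 4 3 14-3 6-32 21-4 1-3-1-2-3 0-5 11-15 10-21 8-13 7-26 8-13 6-5 7-3 35 1 3-2 1-9"/></g><g data-elev="1524"><path d="M66 591l5-24 5-10 11-15 8-3 43 9 21 7 18 0 21-10 8 1 10 6 5 6 1 9-2 15 2 9"/><path d="M264 591l6-1 7 1"/><path d="M313 591l21-27 6-34 18-42 7-21 4-4 15 4 8 5 3 8 0 14-3 9-5 9-28 35-5 8-3 14 2 22"/><path d="M591 438l-9-6-18-18-7-4-3 0-4 3-7 15-16 4-14 8-10-2-28-15-4-3 0-3 3-12 2-30 0-9-20-41-3-4-4-1-18 4-12-11-17-6-6 2-27 12-19 15-12 18-3 9-5 29-15 27-9 8-21 10-13 9-14 12-21 22-7 5-11 0-15-6-17-9-19-16-13-5-27-4-12-1-9 3-21 10-21 2-20-5-28-16"/><path d="M17 264l3 4 2 7 4 40 2 8 4 0 7-5 7-9 10-16 4-4 3 0 3 2 3 5 1 16 1 6 10 16 6 4 6-4 15-20 6-2 15 0 8-4 14-24 11-12 6-2 6 1 21 12 11 4 12 0 12-3 30-16 9-9 20-26 8-7 9-4 8-1 6 3 17 28 14 15 9 5 11 1 9-5 17-20 14-10 14-13 6-3 7 0 17 1 36 10 7-2 18-24 5-19-3-8-11-10-15-1-16-5-44-11-7-6-7-12-8-4-30-5-12 1-21 4-15-3-7-6-1-23-4-9-6-8-39-18-26-5-10 1-6 6-2 11 5 15-1 4-26 21-20 6-8 6-4 12 3 15-1 8-8 9-12 6-33 10-16-1-7-3-5-4-11-20-9-7-24-10-22-1-15-3"/><path d="M591 139l-12-2-9-6-15-5-9-12-2-7 5-12 11-5 12 2 19 9"/><path d="M17 101l7 1 8-3 8-6 6-7 4-9 2-21 13-39"/><path d="M223 17l9 19 4 3 4-2 22-20"/><path d="M281 17l16 4 8-1 6-3"/><path d="M353 17l3 7 4 7 6 6 6 2 9-1 21-8 30-5 15 3 18 11 3 5 0 4-4 15-6 11-1 4 3 6 11 12 41 23 7 6 1 6-3 13 8 14 12 28 35 47 6 24 13 6"/></g><g data-elev="1676.4"><path d="M135 528l14 1 22-8 26-5 19 3 5-1-20-12-21-16-19-19-15-6-11-1-7 1-18 12-11 4-43-2-9 0-5 3 0 4 4 6 20 17 8 2 23 4 23 9z"/><path d="M244 527l7 1 6-1 25-18 8-9-1-8-2-1-6 1-18 11-23 18 1 3z"/><path d="M547 485l5 0 3-5-2-7-5-3-4 1-1 5 0 4z"/><path d="M260 219l6 1 9-3 8-8 0-5-14-4-11 3-3 3-1 4 3 6z"/><path d="M224 210l4 1 6-1 8-3 4-4 0-11-6-8-7 0-8 8-4 11 1 4z"/><path d="M17 198l21 19 4 1 11-1 7 3 9 10 14 20 3 2 3-1 2-11-3-16-21-54-5-5-14-5-31-3"/><path d="M591 157l-16-1-20 1-6 4-1 4 2 8 7 7 34 17"/></g>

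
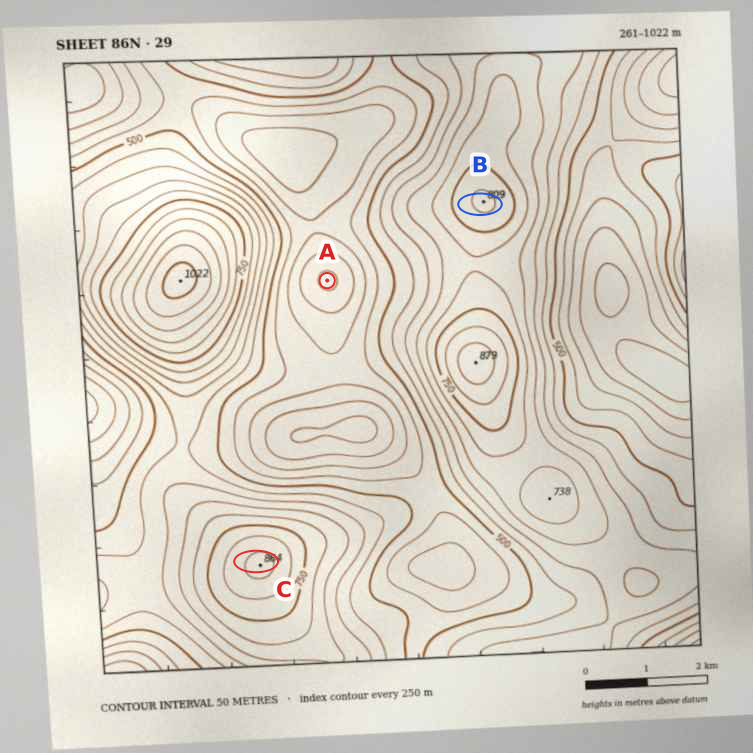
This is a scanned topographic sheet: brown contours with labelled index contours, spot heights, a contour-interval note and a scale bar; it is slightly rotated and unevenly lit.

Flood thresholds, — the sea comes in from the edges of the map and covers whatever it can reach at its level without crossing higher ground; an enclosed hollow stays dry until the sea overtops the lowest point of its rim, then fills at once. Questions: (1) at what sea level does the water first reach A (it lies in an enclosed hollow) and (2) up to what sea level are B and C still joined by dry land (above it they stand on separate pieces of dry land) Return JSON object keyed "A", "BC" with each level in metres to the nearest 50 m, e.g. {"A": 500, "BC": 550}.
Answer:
{"A": 450, "BC": 500}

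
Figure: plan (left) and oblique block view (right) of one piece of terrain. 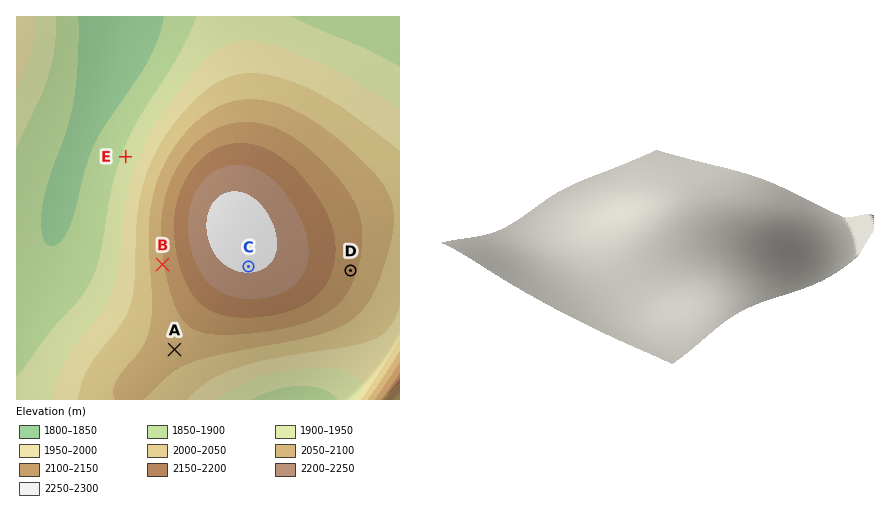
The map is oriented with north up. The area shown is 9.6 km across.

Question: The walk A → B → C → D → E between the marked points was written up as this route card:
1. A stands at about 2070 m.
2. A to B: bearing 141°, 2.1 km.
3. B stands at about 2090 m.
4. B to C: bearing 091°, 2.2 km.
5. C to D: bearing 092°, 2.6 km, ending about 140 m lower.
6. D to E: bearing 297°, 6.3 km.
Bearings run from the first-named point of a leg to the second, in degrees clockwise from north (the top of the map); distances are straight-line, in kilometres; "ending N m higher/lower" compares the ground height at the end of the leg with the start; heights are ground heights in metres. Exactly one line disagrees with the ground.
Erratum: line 2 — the bearing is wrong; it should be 352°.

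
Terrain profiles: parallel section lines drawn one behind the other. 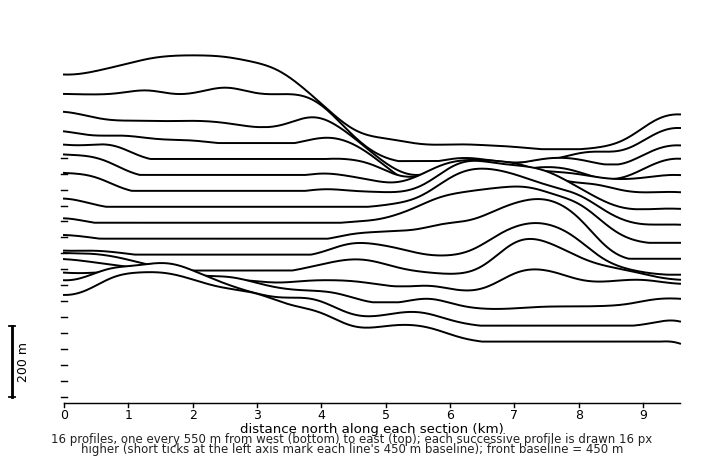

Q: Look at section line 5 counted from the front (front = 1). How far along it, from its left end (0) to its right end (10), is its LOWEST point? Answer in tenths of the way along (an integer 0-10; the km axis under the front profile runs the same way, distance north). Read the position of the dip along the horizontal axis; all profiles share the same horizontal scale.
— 10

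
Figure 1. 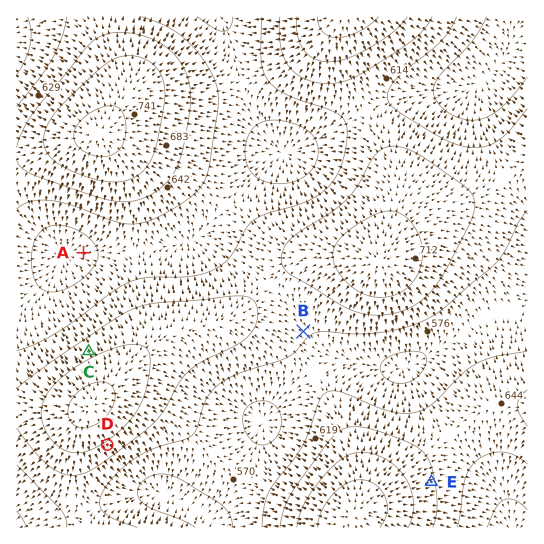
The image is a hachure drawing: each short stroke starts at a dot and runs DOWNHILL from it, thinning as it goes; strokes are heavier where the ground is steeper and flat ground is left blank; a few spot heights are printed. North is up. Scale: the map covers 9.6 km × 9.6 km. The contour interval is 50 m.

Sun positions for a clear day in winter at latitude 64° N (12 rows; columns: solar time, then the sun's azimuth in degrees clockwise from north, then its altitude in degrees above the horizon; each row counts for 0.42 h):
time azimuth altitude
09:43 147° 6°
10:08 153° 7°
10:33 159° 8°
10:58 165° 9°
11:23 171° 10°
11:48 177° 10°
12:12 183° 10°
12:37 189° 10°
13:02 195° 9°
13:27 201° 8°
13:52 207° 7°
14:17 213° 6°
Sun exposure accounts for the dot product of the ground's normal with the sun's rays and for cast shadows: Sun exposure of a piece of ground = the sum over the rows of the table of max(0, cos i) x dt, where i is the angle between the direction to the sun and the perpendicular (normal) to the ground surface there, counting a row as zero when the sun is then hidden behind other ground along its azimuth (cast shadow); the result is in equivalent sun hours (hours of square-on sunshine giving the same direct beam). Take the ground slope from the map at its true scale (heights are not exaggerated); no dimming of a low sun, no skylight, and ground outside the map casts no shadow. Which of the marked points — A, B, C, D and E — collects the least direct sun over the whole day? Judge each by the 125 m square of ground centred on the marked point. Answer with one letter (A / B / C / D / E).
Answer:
C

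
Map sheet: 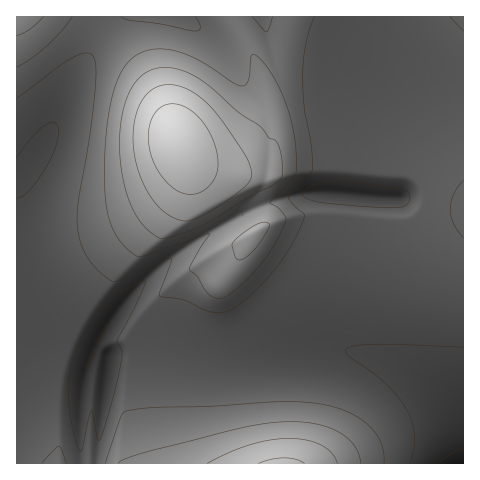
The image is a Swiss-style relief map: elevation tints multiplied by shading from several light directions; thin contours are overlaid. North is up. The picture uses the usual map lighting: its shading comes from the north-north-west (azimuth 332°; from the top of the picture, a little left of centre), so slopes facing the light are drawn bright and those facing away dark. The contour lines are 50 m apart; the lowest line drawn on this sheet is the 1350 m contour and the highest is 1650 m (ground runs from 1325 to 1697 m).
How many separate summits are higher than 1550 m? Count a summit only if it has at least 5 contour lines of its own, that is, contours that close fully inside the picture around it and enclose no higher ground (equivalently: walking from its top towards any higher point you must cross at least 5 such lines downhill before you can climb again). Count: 0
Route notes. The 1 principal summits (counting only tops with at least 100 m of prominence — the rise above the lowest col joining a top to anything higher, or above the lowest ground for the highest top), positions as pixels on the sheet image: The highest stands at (181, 145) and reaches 1697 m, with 372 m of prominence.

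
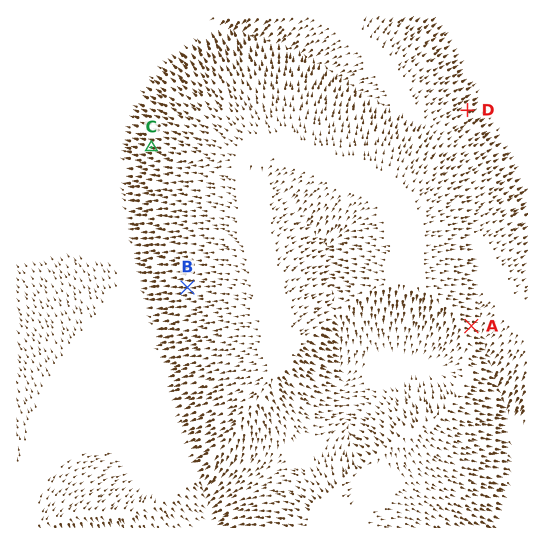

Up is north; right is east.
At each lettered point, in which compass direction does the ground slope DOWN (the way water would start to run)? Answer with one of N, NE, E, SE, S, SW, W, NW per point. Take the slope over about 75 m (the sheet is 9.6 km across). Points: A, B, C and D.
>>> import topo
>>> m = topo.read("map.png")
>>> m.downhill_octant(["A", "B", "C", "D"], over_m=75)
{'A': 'E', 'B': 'W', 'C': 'W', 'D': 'NE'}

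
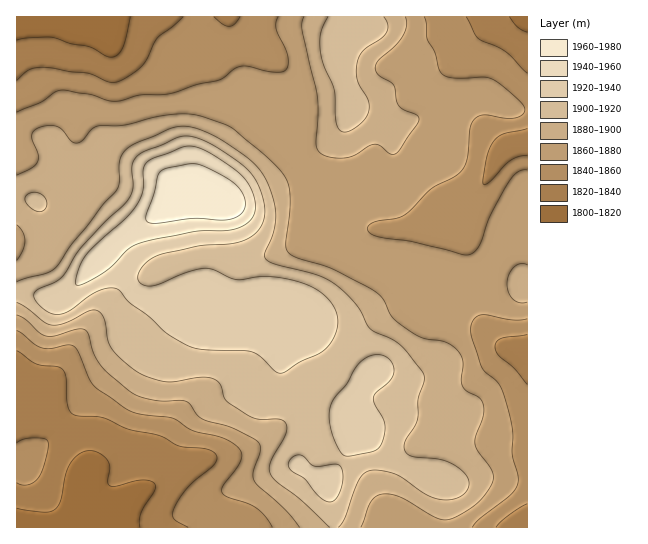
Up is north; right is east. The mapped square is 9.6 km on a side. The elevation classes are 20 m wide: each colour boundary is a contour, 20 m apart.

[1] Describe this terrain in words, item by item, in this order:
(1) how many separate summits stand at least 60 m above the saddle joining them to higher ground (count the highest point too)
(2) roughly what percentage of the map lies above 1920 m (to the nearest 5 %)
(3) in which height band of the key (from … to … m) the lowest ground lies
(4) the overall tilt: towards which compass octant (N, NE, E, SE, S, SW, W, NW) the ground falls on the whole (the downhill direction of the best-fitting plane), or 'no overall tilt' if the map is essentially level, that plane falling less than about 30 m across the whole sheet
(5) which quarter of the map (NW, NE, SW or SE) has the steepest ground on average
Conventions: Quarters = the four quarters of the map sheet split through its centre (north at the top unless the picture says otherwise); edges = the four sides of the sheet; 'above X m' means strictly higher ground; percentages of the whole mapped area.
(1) Counting only tops that stand 60 m proud, the map has 1 summit.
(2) About 15 % of the map lies above 1920 m.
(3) The lowest point is somewhere between 1800 and 1820 m.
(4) There is no overall tilt: the best-fitting plane is nearly level.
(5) Slopes are steepest in the north-west quarter.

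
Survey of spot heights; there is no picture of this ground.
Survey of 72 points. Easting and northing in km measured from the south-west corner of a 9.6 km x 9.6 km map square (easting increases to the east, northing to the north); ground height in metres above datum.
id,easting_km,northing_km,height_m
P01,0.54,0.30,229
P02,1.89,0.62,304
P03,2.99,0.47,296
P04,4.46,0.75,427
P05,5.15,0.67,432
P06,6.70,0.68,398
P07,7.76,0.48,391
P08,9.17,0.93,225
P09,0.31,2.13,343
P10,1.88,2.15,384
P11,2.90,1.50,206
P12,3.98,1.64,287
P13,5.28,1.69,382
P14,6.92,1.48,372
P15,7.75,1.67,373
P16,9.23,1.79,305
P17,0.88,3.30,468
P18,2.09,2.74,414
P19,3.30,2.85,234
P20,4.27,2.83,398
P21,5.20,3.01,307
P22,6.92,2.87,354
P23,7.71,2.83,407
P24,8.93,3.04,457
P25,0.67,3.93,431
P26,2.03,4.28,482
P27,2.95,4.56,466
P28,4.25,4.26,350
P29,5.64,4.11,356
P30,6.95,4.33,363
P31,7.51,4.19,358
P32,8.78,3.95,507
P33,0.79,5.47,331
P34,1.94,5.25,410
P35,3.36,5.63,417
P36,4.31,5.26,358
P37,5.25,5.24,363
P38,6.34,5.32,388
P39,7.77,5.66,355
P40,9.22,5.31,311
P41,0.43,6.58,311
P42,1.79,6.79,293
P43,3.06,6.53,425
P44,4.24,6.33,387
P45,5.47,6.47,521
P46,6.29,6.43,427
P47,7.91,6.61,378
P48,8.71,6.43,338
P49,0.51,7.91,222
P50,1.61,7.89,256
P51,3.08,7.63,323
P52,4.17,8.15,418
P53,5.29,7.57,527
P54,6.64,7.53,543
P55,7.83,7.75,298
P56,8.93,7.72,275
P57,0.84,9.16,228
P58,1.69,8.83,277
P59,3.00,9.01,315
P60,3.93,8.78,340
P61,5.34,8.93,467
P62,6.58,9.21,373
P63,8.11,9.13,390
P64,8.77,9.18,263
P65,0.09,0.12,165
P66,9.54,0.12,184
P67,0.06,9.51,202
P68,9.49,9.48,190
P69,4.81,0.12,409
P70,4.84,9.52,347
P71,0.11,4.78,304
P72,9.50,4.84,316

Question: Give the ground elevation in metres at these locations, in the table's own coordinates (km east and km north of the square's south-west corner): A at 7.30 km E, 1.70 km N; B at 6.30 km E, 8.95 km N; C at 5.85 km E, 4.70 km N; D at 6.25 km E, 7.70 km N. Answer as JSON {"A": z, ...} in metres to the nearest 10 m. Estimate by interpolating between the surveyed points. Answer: {"A": 360, "B": 450, "C": 370, "D": 550}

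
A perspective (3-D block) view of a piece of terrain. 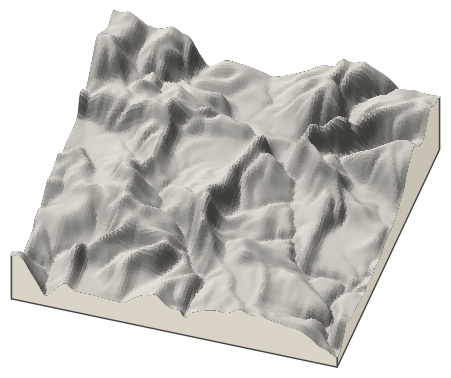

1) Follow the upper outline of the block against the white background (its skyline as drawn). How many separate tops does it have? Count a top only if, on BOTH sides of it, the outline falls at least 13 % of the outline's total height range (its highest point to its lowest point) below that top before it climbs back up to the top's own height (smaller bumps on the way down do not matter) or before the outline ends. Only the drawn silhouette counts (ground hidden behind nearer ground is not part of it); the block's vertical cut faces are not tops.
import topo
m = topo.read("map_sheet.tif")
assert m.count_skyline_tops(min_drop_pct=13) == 1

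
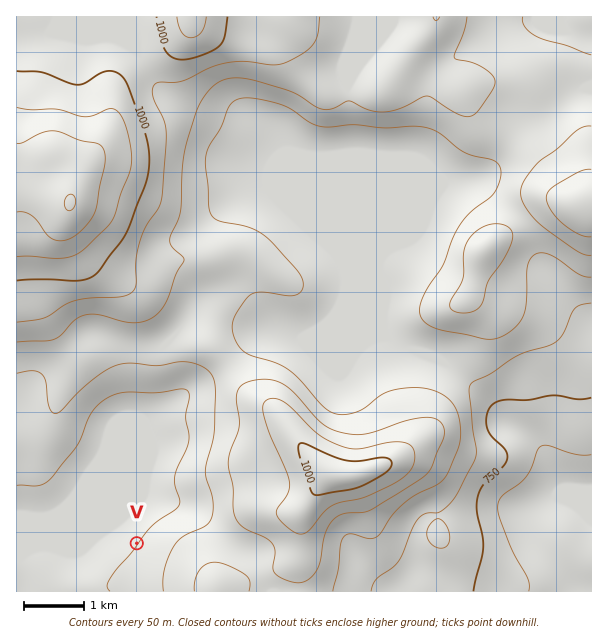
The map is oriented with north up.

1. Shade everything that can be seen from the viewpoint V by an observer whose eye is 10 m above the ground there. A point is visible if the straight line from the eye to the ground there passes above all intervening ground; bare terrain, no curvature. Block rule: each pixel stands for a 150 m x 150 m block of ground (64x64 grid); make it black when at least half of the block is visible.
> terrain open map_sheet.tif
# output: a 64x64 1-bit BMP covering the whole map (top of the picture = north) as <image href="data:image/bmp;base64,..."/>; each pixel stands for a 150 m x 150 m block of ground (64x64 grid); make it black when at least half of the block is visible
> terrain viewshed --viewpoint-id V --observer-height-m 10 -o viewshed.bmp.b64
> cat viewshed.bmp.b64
<image width="64" height="64" href="data:image/bmp;base64,Qk0+AgAAAAAAAD4AAAAoAAAAQAAAAEAAAAABAAEAAAAAAAACAAATCwAAEwsAAAIAAAAAAAAA////AAAAAAABwDgAAAAAAJ/z+AAAAAAA///4AAAAAAD///AAAAAAAP//4AAAAAAA///AAAAAAAD//4AAAAAAAP//AGYAAAAA//8B/gAAAAD//4fDAAAAAP///4GAAAAA////gMAAAAD///+BwAAAAP///4HAAAAA////g4AAAAD///8HAAAAAP///wYAAAAAn///jAAAAAAP///8AAAAAA////gAAAAAD///8AAAAAAH///AAAAAAAf//wAAAAAAA///AAAAAAAD//4AAAAAAAH//gAAAAAA+H58AAAAAAD8HgAAAAAAAPw/AAAAAAAA/n+AAAAAAAD//8AAAAAAAP//wAAAAAAA///AAAAAAAD/+GAAAAAAAP/wMAAAAAAA//A4AAAAAAD/8BwAAAAAAP/wAAAAAAAA//AAAAAAAACf+AAAAAAAAA/4AAAAAAAAB/gAAAAAAAAB/AAAAAAAAAAcAAAAAAAAABwAAAAAAAAAHAAAAAAAAAAcAAAAAAAAAAAAAAAAAAAAAAAAAAAAAAAAAAAAAAAAAAAAAAAAAAAAAAAAAAAAAAAAAAAAAAAAAAAAAAAAAAAAAAAAAAAAAAAAAAAAAAAAAAAAAAAAAAAAAAAAAAAAAAAAAAAAAAAAAAAPuAAAAAAAAB+AAAAAAAAAPgQAAAAAAAA4DgAAAAAAAAAOAAAAAA=="/>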